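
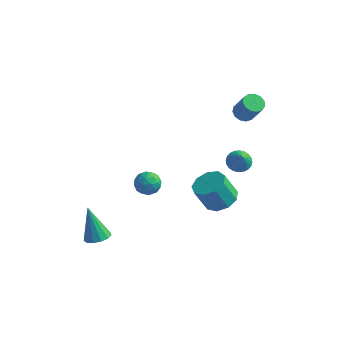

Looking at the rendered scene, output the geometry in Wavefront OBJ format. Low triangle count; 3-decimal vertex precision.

v -0.422 -3.064 0.497
v 0.214 -3.453 0.533
v -0.954 -3.867 1.227
v -0.318 -4.256 1.263
v -0.364 -3.585 1.586
v -0.035 -3.089 1.135
v -0.705 -4.231 0.625
v -0.376 -3.735 0.174
v 0.039 -4.175 0.612
v 0.25 -3.775 1.206
v -0.99 -3.545 0.554
v -0.779 -3.145 1.148
v -0.057 -3.188 0.451
v -0.683 -4.132 1.309
v -0.71 -3.737 1.499
v -0.336 -3.966 1.52
v -0.204 -2.974 0.805
v 0.17 -3.203 0.826
v -0.169 -3.28 1.445
v -0.91 -4.117 0.934
v -0.536 -4.346 0.955
v -0.404 -3.354 0.24
v -0.03 -3.583 0.261
v -0.571 -4.04 0.315
v 0.214 -3.841 0.519
v -0.099 -4.313 0.947
v -0.327 -4.298 0.572
v -0.133 -4.007 0.307
v 0.338 -3.606 0.868
v 0.025 -4.078 1.296
v -0.002 -3.683 1.487
v 0.192 -3.392 1.222
v 0.235 -4.03 0.914
v -0.765 -3.242 0.464
v -1.078 -3.714 0.892
v -0.932 -3.928 0.538
v -0.738 -3.637 0.273
v -0.641 -3.007 0.813
v -0.954 -3.479 1.241
v -0.607 -3.313 1.453
v -0.413 -3.022 1.188
v -0.975 -3.29 0.846
v 1.921 2.92 -1.89
v 2.35 2.516 -2.286
v 2.299 2.36 -0.91
v 2.516 2.729 -2.228
v 2.592 2.972 -2.118
v 2.566 3.207 -1.974
v 2.441 3.398 -1.816
v 2.238 3.517 -1.67
v 1.986 3.544 -1.558
v 1.725 3.477 -1.496
v 1.493 3.325 -1.494
v 1.327 3.111 -1.552
v 1.251 2.868 -1.662
v 1.277 2.633 -1.806
v 1.402 2.442 -1.963
v 1.605 2.324 -2.109
v 1.857 2.296 -2.222
v 2.118 2.363 -2.284
v 1.867 0.66 -3.255
v 2.554 -0.023 -3.111
v 1.94 -0.344 -1.702
v 1.253 0.34 -1.845
v 2.769 0.569 -2.883
v 2.155 0.248 -1.473
v 2.562 1.204 -2.828
v 1.948 0.883 -1.419
v 2.029 1.585 -2.973
v 1.416 1.264 -1.564
v 1.421 1.533 -3.25
v 0.807 1.212 -1.841
v 1.021 1.073 -3.529
v 0.408 0.752 -2.12
v 1.017 0.42 -3.679
v 0.404 0.099 -2.27
v 1.411 -0.121 -3.631
v 0.797 -0.442 -2.222
v 2.018 -0.296 -3.407
v 1.404 -0.617 -1.998
v -3.052 -4.096 -4.258
v -2.587 -4.602 -3.982
v -3.768 -3.724 -2.362
v -2.382 -4.238 -3.976
v -2.39 -3.83 -4.06
v -2.608 -3.506 -4.206
v -2.967 -3.369 -4.368
v -3.353 -3.464 -4.496
v -3.643 -3.759 -4.547
v -3.745 -4.161 -4.507
v -3.627 -4.542 -4.388
v -3.327 -4.782 -4.227
v -2.939 -4.805 -4.076
v 2.227 2.615 2.545
v 2.761 2.816 2.302
v 3.447 2.506 3.552
v 2.913 2.305 3.795
v 2.611 3.093 2.452
v 3.297 2.783 3.703
v 2.339 3.218 2.633
v 3.025 2.908 3.883
v 2.032 3.152 2.785
v 2.718 2.842 4.036
v 1.786 2.915 2.861
v 2.473 2.605 4.112
v 1.681 2.583 2.837
v 2.367 2.273 4.087
v 1.749 2.261 2.719
v 2.435 1.951 3.97
v 1.968 2.052 2.547
v 2.655 1.741 3.798
v 2.27 2.021 2.374
v 2.957 1.711 3.624
v 2.558 2.179 2.255
v 3.245 1.868 3.505
v 2.741 2.475 2.228
v 3.427 2.165 3.478
f 1 38 17
f 38 12 41
f 17 41 6
f 38 41 17
f 1 17 13
f 17 6 18
f 13 18 2
f 17 18 13
f 1 13 22
f 13 2 23
f 22 23 8
f 13 23 22
f 1 22 34
f 22 8 37
f 34 37 11
f 22 37 34
f 1 34 38
f 34 11 42
f 38 42 12
f 34 42 38
f 2 18 29
f 18 6 32
f 29 32 10
f 18 32 29
f 6 41 19
f 41 12 40
f 19 40 5
f 41 40 19
f 12 42 39
f 42 11 35
f 39 35 3
f 42 35 39
f 11 37 36
f 37 8 24
f 36 24 7
f 37 24 36
f 8 23 28
f 23 2 25
f 28 25 9
f 23 25 28
f 4 30 16
f 30 10 31
f 16 31 5
f 30 31 16
f 4 16 14
f 16 5 15
f 14 15 3
f 16 15 14
f 4 14 21
f 14 3 20
f 21 20 7
f 14 20 21
f 4 21 26
f 21 7 27
f 26 27 9
f 21 27 26
f 4 26 30
f 26 9 33
f 30 33 10
f 26 33 30
f 5 31 19
f 31 10 32
f 19 32 6
f 31 32 19
f 3 15 39
f 15 5 40
f 39 40 12
f 15 40 39
f 7 20 36
f 20 3 35
f 36 35 11
f 20 35 36
f 9 27 28
f 27 7 24
f 28 24 8
f 27 24 28
f 10 33 29
f 33 9 25
f 29 25 2
f 33 25 29
f 44 43 46
f 44 46 45
f 46 43 47
f 46 47 45
f 47 43 48
f 47 48 45
f 48 43 49
f 48 49 45
f 49 43 50
f 49 50 45
f 50 43 51
f 50 51 45
f 51 43 52
f 51 52 45
f 52 43 53
f 52 53 45
f 53 43 54
f 53 54 45
f 54 43 55
f 54 55 45
f 55 43 56
f 55 56 45
f 56 43 57
f 56 57 45
f 57 43 58
f 57 58 45
f 58 43 59
f 58 59 45
f 59 43 60
f 59 60 45
f 60 43 44
f 60 44 45
f 62 61 65
f 62 65 63
f 63 65 66
f 63 66 64
f 65 61 67
f 65 67 66
f 66 67 68
f 66 68 64
f 67 61 69
f 67 69 68
f 68 69 70
f 68 70 64
f 69 61 71
f 69 71 70
f 70 71 72
f 70 72 64
f 71 61 73
f 71 73 72
f 72 73 74
f 72 74 64
f 73 61 75
f 73 75 74
f 74 75 76
f 74 76 64
f 75 61 77
f 75 77 76
f 76 77 78
f 76 78 64
f 77 61 79
f 77 79 78
f 78 79 80
f 78 80 64
f 79 61 62
f 79 62 80
f 80 62 63
f 80 63 64
f 82 81 84
f 82 84 83
f 84 81 85
f 84 85 83
f 85 81 86
f 85 86 83
f 86 81 87
f 86 87 83
f 87 81 88
f 87 88 83
f 88 81 89
f 88 89 83
f 89 81 90
f 89 90 83
f 90 81 91
f 90 91 83
f 91 81 92
f 91 92 83
f 92 81 93
f 92 93 83
f 93 81 82
f 93 82 83
f 95 94 98
f 95 98 96
f 96 98 99
f 96 99 97
f 98 94 100
f 98 100 99
f 99 100 101
f 99 101 97
f 100 94 102
f 100 102 101
f 101 102 103
f 101 103 97
f 102 94 104
f 102 104 103
f 103 104 105
f 103 105 97
f 104 94 106
f 104 106 105
f 105 106 107
f 105 107 97
f 106 94 108
f 106 108 107
f 107 108 109
f 107 109 97
f 108 94 110
f 108 110 109
f 109 110 111
f 109 111 97
f 110 94 112
f 110 112 111
f 111 112 113
f 111 113 97
f 112 94 114
f 112 114 113
f 113 114 115
f 113 115 97
f 114 94 116
f 114 116 115
f 115 116 117
f 115 117 97
f 116 94 95
f 116 95 117
f 117 95 96
f 117 96 97



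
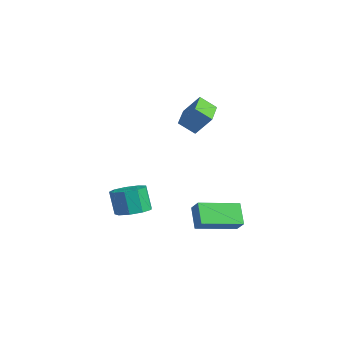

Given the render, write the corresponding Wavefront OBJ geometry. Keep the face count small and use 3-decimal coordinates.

v -0.225 -1.416 2.818
v 0.305 -0.808 3.825
v -1.578 -0.408 2.923
v -1.048 0.2 3.929
v 0.228 -0.74 2.171
v 0.758 -0.132 3.177
v -1.125 0.268 2.275
v -0.595 0.876 3.282
v -1.251 -3.262 -3.071
v -0.383 -3.215 -2.768
v -0.841 -3.271 -1.447
v -1.709 -3.318 -1.749
v -0.623 -2.636 -2.827
v -1.08 -2.692 -1.505
v -1.156 -2.35 -3
v -1.614 -2.406 -1.678
v -1.734 -2.491 -3.206
v -2.191 -2.546 -1.884
v -2.086 -2.992 -3.349
v -2.543 -3.048 -2.027
v -2.047 -3.62 -3.362
v -2.505 -3.676 -2.04
v -1.636 -4.081 -3.239
v -2.094 -4.136 -1.917
v -1.045 -4.158 -3.037
v -1.503 -4.214 -1.715
v -0.55 -3.816 -2.852
v -1.008 -3.872 -1.53
v 1.211 -1.286 -3.604
v 0.305 -0.981 -2.678
v 1.53 0.825 -3.987
v 0.625 1.131 -3.062
v 1.835 -1.271 -2.998
v 0.93 -0.965 -2.073
v 2.155 0.841 -3.382
v 1.249 1.146 -2.456
f 2 4 1
f 5 2 1
f 1 4 3
f 3 5 1
f 2 8 4
f 6 2 5
f 6 8 2
f 4 8 3
f 7 5 3
f 3 8 7
f 7 6 5
f 8 6 7
f 10 9 13
f 10 13 11
f 11 13 14
f 11 14 12
f 13 9 15
f 13 15 14
f 14 15 16
f 14 16 12
f 15 9 17
f 15 17 16
f 16 17 18
f 16 18 12
f 17 9 19
f 17 19 18
f 18 19 20
f 18 20 12
f 19 9 21
f 19 21 20
f 20 21 22
f 20 22 12
f 21 9 23
f 21 23 22
f 22 23 24
f 22 24 12
f 23 9 25
f 23 25 24
f 24 25 26
f 24 26 12
f 25 9 27
f 25 27 26
f 26 27 28
f 26 28 12
f 27 9 10
f 27 10 28
f 28 10 11
f 28 11 12
f 30 32 29
f 33 30 29
f 29 32 31
f 31 33 29
f 30 36 32
f 34 30 33
f 34 36 30
f 32 36 31
f 35 33 31
f 31 36 35
f 35 34 33
f 36 34 35



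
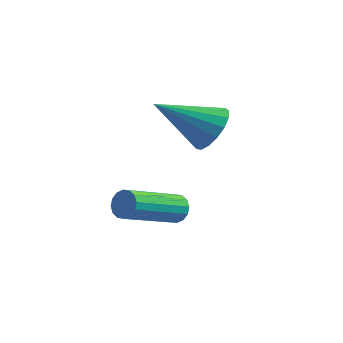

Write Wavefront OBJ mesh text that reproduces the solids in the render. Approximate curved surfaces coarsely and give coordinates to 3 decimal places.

v -0.454 0.644 -2.513
v -0.272 0.454 -2.949
v -0.583 -1.374 -2.284
v -0.766 -1.184 -1.847
v -0.062 0.476 -2.791
v -0.373 -1.352 -2.126
v 0.043 0.542 -2.558
v -0.268 -1.285 -1.893
v 0.015 0.636 -2.313
v -0.296 -1.191 -1.648
v -0.139 0.733 -2.122
v -0.45 -1.095 -1.456
v -0.377 0.805 -2.035
v -0.689 -1.023 -1.369
v -0.637 0.834 -2.076
v -0.948 -0.994 -1.411
v -0.847 0.812 -2.234
v -1.158 -1.016 -1.569
v -0.952 0.745 -2.467
v -1.263 -1.082 -1.802
v -0.924 0.651 -2.712
v -1.235 -1.176 -2.047
v -0.77 0.555 -2.904
v -1.081 -1.273 -2.238
v -0.531 0.483 -2.991
v -0.843 -1.345 -2.325
v 0.322 1.235 0.529
v 0.934 1.179 1.087
v -0.722 0.005 1.551
v 0.711 1.48 1.22
v 0.399 1.724 1.195
v 0.069 1.856 1.018
v -0.203 1.846 0.728
v -0.355 1.696 0.393
v -0.351 1.441 0.089
v -0.194 1.138 -0.114
v 0.082 0.858 -0.17
v 0.413 0.664 -0.066
v 0.723 0.601 0.174
v 0.941 0.683 0.496
v 1.017 0.892 0.825
f 2 1 5
f 2 5 3
f 3 5 6
f 3 6 4
f 5 1 7
f 5 7 6
f 6 7 8
f 6 8 4
f 7 1 9
f 7 9 8
f 8 9 10
f 8 10 4
f 9 1 11
f 9 11 10
f 10 11 12
f 10 12 4
f 11 1 13
f 11 13 12
f 12 13 14
f 12 14 4
f 13 1 15
f 13 15 14
f 14 15 16
f 14 16 4
f 15 1 17
f 15 17 16
f 16 17 18
f 16 18 4
f 17 1 19
f 17 19 18
f 18 19 20
f 18 20 4
f 19 1 21
f 19 21 20
f 20 21 22
f 20 22 4
f 21 1 23
f 21 23 22
f 22 23 24
f 22 24 4
f 23 1 25
f 23 25 24
f 24 25 26
f 24 26 4
f 25 1 2
f 25 2 26
f 26 2 3
f 26 3 4
f 28 27 30
f 28 30 29
f 30 27 31
f 30 31 29
f 31 27 32
f 31 32 29
f 32 27 33
f 32 33 29
f 33 27 34
f 33 34 29
f 34 27 35
f 34 35 29
f 35 27 36
f 35 36 29
f 36 27 37
f 36 37 29
f 37 27 38
f 37 38 29
f 38 27 39
f 38 39 29
f 39 27 40
f 39 40 29
f 40 27 41
f 40 41 29
f 41 27 28
f 41 28 29



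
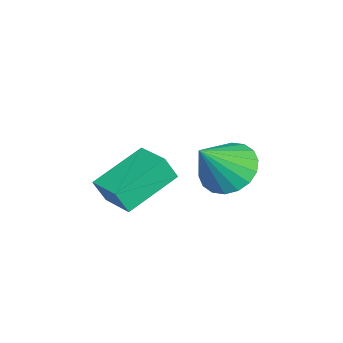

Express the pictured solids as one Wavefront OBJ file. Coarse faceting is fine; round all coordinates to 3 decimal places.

v -2.493 -0.736 1.808
v -2.354 -1.064 2.569
v -1.664 0.039 1.99
v -1.524 -0.288 2.751
v -1.296 -1.852 1.109
v -1.156 -2.179 1.87
v -0.466 -1.076 1.291
v -0.327 -1.404 2.052
v -1.126 1.45 2.836
v -0.511 2.089 2.758
v -0.294 0.79 4.004
v -0.763 2.241 3.024
v -1.087 2.236 3.252
v -1.418 2.076 3.397
v -1.692 1.792 3.432
v -1.854 1.44 3.348
v -1.872 1.09 3.163
v -1.742 0.812 2.913
v -1.49 0.66 2.648
v -1.166 0.665 2.42
v -0.834 0.825 2.274
v -0.561 1.109 2.239
v -0.399 1.461 2.323
v -0.381 1.811 2.508
f 2 4 1
f 5 2 1
f 1 4 3
f 3 5 1
f 2 8 4
f 6 2 5
f 6 8 2
f 4 8 3
f 7 5 3
f 3 8 7
f 7 6 5
f 8 6 7
f 10 9 12
f 10 12 11
f 12 9 13
f 12 13 11
f 13 9 14
f 13 14 11
f 14 9 15
f 14 15 11
f 15 9 16
f 15 16 11
f 16 9 17
f 16 17 11
f 17 9 18
f 17 18 11
f 18 9 19
f 18 19 11
f 19 9 20
f 19 20 11
f 20 9 21
f 20 21 11
f 21 9 22
f 21 22 11
f 22 9 23
f 22 23 11
f 23 9 24
f 23 24 11
f 24 9 10
f 24 10 11



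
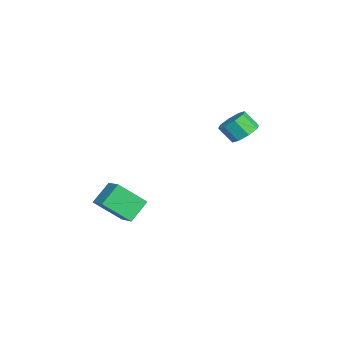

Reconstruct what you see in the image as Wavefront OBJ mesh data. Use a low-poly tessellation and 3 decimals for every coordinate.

v -3.63 3.523 3.478
v -3.255 4.069 4.042
v -3.556 3.364 4.926
v -3.93 2.817 4.362
v -3.897 4.212 3.937
v -4.198 3.506 4.821
v -4.382 3.951 3.563
v -4.683 3.245 4.447
v -4.427 3.439 3.14
v -4.728 2.733 4.023
v -4.004 2.976 2.914
v -4.305 2.271 3.798
v -3.362 2.834 3.019
v -3.663 2.128 3.903
v -2.877 3.095 3.393
v -3.178 2.389 4.277
v -2.832 3.607 3.817
v -3.133 2.901 4.7
v -2.54 -2.839 -2.013
v -2.481 -4.3 -0.663
v -3.34 -2.003 -1.073
v -3.28 -3.464 0.276
v -1.52 -2.376 -1.556
v -1.46 -3.837 -0.207
v -2.319 -1.54 -0.617
v -2.26 -3.001 0.733
f 2 1 5
f 2 5 3
f 3 5 6
f 3 6 4
f 5 1 7
f 5 7 6
f 6 7 8
f 6 8 4
f 7 1 9
f 7 9 8
f 8 9 10
f 8 10 4
f 9 1 11
f 9 11 10
f 10 11 12
f 10 12 4
f 11 1 13
f 11 13 12
f 12 13 14
f 12 14 4
f 13 1 15
f 13 15 14
f 14 15 16
f 14 16 4
f 15 1 17
f 15 17 16
f 16 17 18
f 16 18 4
f 17 1 2
f 17 2 18
f 18 2 3
f 18 3 4
f 20 22 19
f 23 20 19
f 19 22 21
f 21 23 19
f 20 26 22
f 24 20 23
f 24 26 20
f 22 26 21
f 25 23 21
f 21 26 25
f 25 24 23
f 26 24 25



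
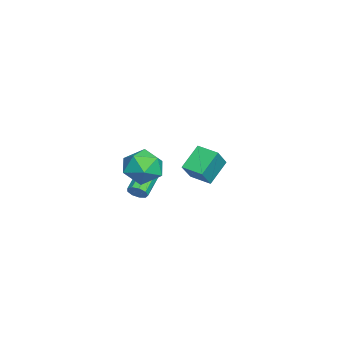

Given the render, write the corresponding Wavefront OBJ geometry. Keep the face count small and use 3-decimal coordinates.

v -3.701 0.303 -0.207
v -4.762 1.132 0.957
v -3.002 1.444 -0.382
v -4.063 2.274 0.782
v -2.677 -0.134 1.038
v -3.738 0.696 2.202
v -1.978 1.008 0.863
v -3.039 1.837 2.027
v 0.133 -2.352 0.484
v 0.342 -2.621 0.99
v -1.045 -2.097 1.842
v -1.253 -1.828 1.336
v 0.479 -2.228 0.971
v -0.908 -1.703 1.823
v 0.455 -1.892 0.724
v -0.932 -1.368 1.576
v 0.28 -1.772 0.365
v -1.107 -1.248 1.217
v 0.036 -1.923 0.061
v -1.351 -1.399 0.913
v -0.162 -2.275 -0.044
v -1.549 -1.751 0.808
v -0.221 -2.663 0.097
v -1.608 -2.139 0.949
v -0.115 -2.906 0.42
v -1.502 -2.381 1.272
v 0.108 -2.889 0.772
v -1.279 -2.365 1.624
v 3.466 -0.832 3.546
v 4.156 -1.7 4.102
v 1.844 -2 3.738
v 2.534 -2.868 4.294
v 2.304 -1.794 4.871
v 3.307 -1.072 4.753
v 2.693 -2.628 3.087
v 3.696 -1.906 2.969
v 3.679 -2.81 3.819
v 3.438 -2.295 4.921
v 2.562 -1.405 2.919
v 2.321 -0.89 4.021
f 2 4 1
f 5 2 1
f 1 4 3
f 3 5 1
f 2 8 4
f 6 2 5
f 6 8 2
f 4 8 3
f 7 5 3
f 3 8 7
f 7 6 5
f 8 6 7
f 10 9 13
f 10 13 11
f 11 13 14
f 11 14 12
f 13 9 15
f 13 15 14
f 14 15 16
f 14 16 12
f 15 9 17
f 15 17 16
f 16 17 18
f 16 18 12
f 17 9 19
f 17 19 18
f 18 19 20
f 18 20 12
f 19 9 21
f 19 21 20
f 20 21 22
f 20 22 12
f 21 9 23
f 21 23 22
f 22 23 24
f 22 24 12
f 23 9 25
f 23 25 24
f 24 25 26
f 24 26 12
f 25 9 27
f 25 27 26
f 26 27 28
f 26 28 12
f 27 9 10
f 27 10 28
f 28 10 11
f 28 11 12
f 29 40 34
f 29 34 30
f 29 30 36
f 29 36 39
f 29 39 40
f 30 34 38
f 34 40 33
f 40 39 31
f 39 36 35
f 36 30 37
f 32 38 33
f 32 33 31
f 32 31 35
f 32 35 37
f 32 37 38
f 33 38 34
f 31 33 40
f 35 31 39
f 37 35 36
f 38 37 30



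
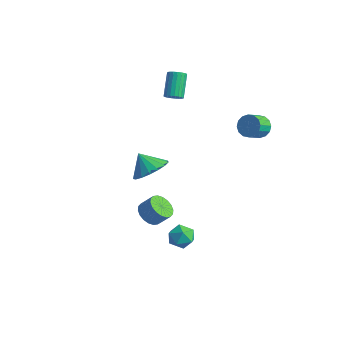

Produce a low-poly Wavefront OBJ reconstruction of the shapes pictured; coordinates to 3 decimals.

v 2.455 3.216 2.363
v 3.074 3.466 2.632
v 3.204 2.595 3.146
v 2.585 2.344 2.877
v 2.813 3.572 2.876
v 2.943 2.701 3.39
v 2.456 3.582 2.983
v 2.586 2.711 3.497
v 2.099 3.494 2.923
v 2.228 2.622 3.438
v 1.837 3.331 2.714
v 1.967 2.46 3.228
v 1.741 3.137 2.41
v 1.871 2.266 2.924
v 1.836 2.965 2.094
v 1.966 2.094 2.608
v 2.097 2.859 1.85
v 2.227 1.988 2.364
v 2.454 2.849 1.743
v 2.584 1.978 2.257
v 2.812 2.938 1.802
v 2.941 2.066 2.317
v 3.073 3.1 2.012
v 3.203 2.229 2.526
v 3.169 3.294 2.316
v 3.299 2.423 2.83
v -0.837 -1.462 -4.221
v -0.381 -1.091 -4.763
v 0.172 -0.686 -4.021
v -0.283 -1.058 -3.479
v -0.639 -0.853 -4.7
v -0.085 -0.449 -3.959
v -0.936 -0.736 -4.543
v -0.382 -0.332 -3.801
v -1.213 -0.763 -4.321
v -0.66 -0.359 -3.579
v -1.416 -0.929 -4.08
v -0.863 -0.524 -3.338
v -1.504 -1.2 -3.866
v -0.951 -0.795 -3.124
v -1.46 -1.523 -3.723
v -0.907 -1.118 -2.981
v -1.292 -1.834 -3.679
v -0.739 -1.429 -2.937
v -1.035 -2.071 -3.741
v -0.481 -1.667 -3
v -0.738 -2.188 -3.899
v -0.184 -1.784 -3.157
v -0.46 -2.161 -4.121
v 0.093 -1.757 -3.379
v -0.257 -1.996 -4.362
v 0.296 -1.591 -3.62
v -0.169 -1.725 -4.576
v 0.384 -1.32 -3.834
v -0.213 -1.402 -4.719
v 0.34 -0.997 -3.977
v 1.701 -3.392 1.671
v 2.462 -3.09 2.312
v 0.979 -3.608 2.629
v 2.212 -2.67 2.218
v 1.845 -2.415 1.999
v 1.445 -2.385 1.704
v 1.103 -2.585 1.402
v 0.899 -2.969 1.161
v 0.879 -3.451 1.037
v 1.047 -3.919 1.058
v 1.365 -4.266 1.22
v 1.76 -4.413 1.484
v 2.142 -4.326 1.792
v 2.422 -4.025 2.072
v 2.538 -3.579 2.259
v -2.929 1.964 2.397
v -2.483 1.912 2.697
v -3.186 2.743 3.884
v -3.631 2.796 3.583
v -2.443 2.103 2.587
v -3.145 2.935 3.774
v -2.487 2.271 2.444
v -3.189 3.102 3.63
v -2.607 2.385 2.292
v -3.309 3.216 3.479
v -2.783 2.427 2.159
v -3.485 3.258 3.346
v -2.984 2.389 2.067
v -3.686 3.22 3.254
v -3.176 2.277 2.032
v -3.878 3.108 3.218
v -3.324 2.111 2.06
v -4.027 2.942 3.246
v -3.405 1.92 2.146
v -4.107 2.751 3.333
v -3.403 1.737 2.275
v -4.106 2.568 3.462
v -3.319 1.593 2.426
v -4.022 2.424 3.613
v -3.168 1.513 2.571
v -3.87 2.344 3.758
v -2.975 1.511 2.687
v -3.678 2.342 3.873
v -2.775 1.588 2.752
v -3.477 2.419 3.938
v -2.601 1.73 2.755
v -3.303 2.561 3.942
v 3.174 -2.344 -2.521
v 3.85 -2.393 -2.923
v 3.29 -3.567 -2.177
v 3.966 -3.616 -2.579
v 3.928 -3.181 -1.922
v 3.857 -2.425 -2.135
v 3.283 -3.535 -2.965
v 3.212 -2.779 -3.178
v 3.918 -3.129 -3.197
v 4.317 -2.91 -2.553
v 2.823 -3.05 -2.547
v 3.222 -2.831 -1.903
f 2 1 5
f 2 5 3
f 3 5 6
f 3 6 4
f 5 1 7
f 5 7 6
f 6 7 8
f 6 8 4
f 7 1 9
f 7 9 8
f 8 9 10
f 8 10 4
f 9 1 11
f 9 11 10
f 10 11 12
f 10 12 4
f 11 1 13
f 11 13 12
f 12 13 14
f 12 14 4
f 13 1 15
f 13 15 14
f 14 15 16
f 14 16 4
f 15 1 17
f 15 17 16
f 16 17 18
f 16 18 4
f 17 1 19
f 17 19 18
f 18 19 20
f 18 20 4
f 19 1 21
f 19 21 20
f 20 21 22
f 20 22 4
f 21 1 23
f 21 23 22
f 22 23 24
f 22 24 4
f 23 1 25
f 23 25 24
f 24 25 26
f 24 26 4
f 25 1 2
f 25 2 26
f 26 2 3
f 26 3 4
f 28 27 31
f 28 31 29
f 29 31 32
f 29 32 30
f 31 27 33
f 31 33 32
f 32 33 34
f 32 34 30
f 33 27 35
f 33 35 34
f 34 35 36
f 34 36 30
f 35 27 37
f 35 37 36
f 36 37 38
f 36 38 30
f 37 27 39
f 37 39 38
f 38 39 40
f 38 40 30
f 39 27 41
f 39 41 40
f 40 41 42
f 40 42 30
f 41 27 43
f 41 43 42
f 42 43 44
f 42 44 30
f 43 27 45
f 43 45 44
f 44 45 46
f 44 46 30
f 45 27 47
f 45 47 46
f 46 47 48
f 46 48 30
f 47 27 49
f 47 49 48
f 48 49 50
f 48 50 30
f 49 27 51
f 49 51 50
f 50 51 52
f 50 52 30
f 51 27 53
f 51 53 52
f 52 53 54
f 52 54 30
f 53 27 55
f 53 55 54
f 54 55 56
f 54 56 30
f 55 27 28
f 55 28 56
f 56 28 29
f 56 29 30
f 58 57 60
f 58 60 59
f 60 57 61
f 60 61 59
f 61 57 62
f 61 62 59
f 62 57 63
f 62 63 59
f 63 57 64
f 63 64 59
f 64 57 65
f 64 65 59
f 65 57 66
f 65 66 59
f 66 57 67
f 66 67 59
f 67 57 68
f 67 68 59
f 68 57 69
f 68 69 59
f 69 57 70
f 69 70 59
f 70 57 71
f 70 71 59
f 71 57 58
f 71 58 59
f 73 72 76
f 73 76 74
f 74 76 77
f 74 77 75
f 76 72 78
f 76 78 77
f 77 78 79
f 77 79 75
f 78 72 80
f 78 80 79
f 79 80 81
f 79 81 75
f 80 72 82
f 80 82 81
f 81 82 83
f 81 83 75
f 82 72 84
f 82 84 83
f 83 84 85
f 83 85 75
f 84 72 86
f 84 86 85
f 85 86 87
f 85 87 75
f 86 72 88
f 86 88 87
f 87 88 89
f 87 89 75
f 88 72 90
f 88 90 89
f 89 90 91
f 89 91 75
f 90 72 92
f 90 92 91
f 91 92 93
f 91 93 75
f 92 72 94
f 92 94 93
f 93 94 95
f 93 95 75
f 94 72 96
f 94 96 95
f 95 96 97
f 95 97 75
f 96 72 98
f 96 98 97
f 97 98 99
f 97 99 75
f 98 72 100
f 98 100 99
f 99 100 101
f 99 101 75
f 100 72 102
f 100 102 101
f 101 102 103
f 101 103 75
f 102 72 73
f 102 73 103
f 103 73 74
f 103 74 75
f 104 115 109
f 104 109 105
f 104 105 111
f 104 111 114
f 104 114 115
f 105 109 113
f 109 115 108
f 115 114 106
f 114 111 110
f 111 105 112
f 107 113 108
f 107 108 106
f 107 106 110
f 107 110 112
f 107 112 113
f 108 113 109
f 106 108 115
f 110 106 114
f 112 110 111
f 113 112 105



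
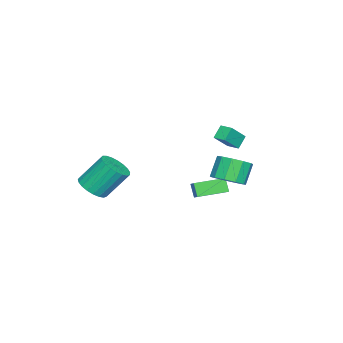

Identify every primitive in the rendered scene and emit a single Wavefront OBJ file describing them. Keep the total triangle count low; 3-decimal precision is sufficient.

v -2.095 1.856 -1.024
v -1.434 2.291 -0.536
v -1.734 2.201 -1.82
v -1.073 2.636 -1.332
v -1.047 0.424 -1.168
v -0.386 0.859 -0.68
v -0.686 0.769 -1.964
v -0.025 1.204 -1.476
v 0.795 3.209 0.597
v 1.619 3.314 1.136
v 0.829 3.436 2.321
v 0.005 3.331 1.783
v 1.437 3.871 0.957
v 0.647 3.992 2.143
v 1.01 4.174 0.642
v 0.22 4.296 1.827
v 0.501 4.109 0.309
v -0.289 4.231 1.494
v 0.104 3.701 0.086
v -0.686 3.822 1.272
v -0.029 3.104 0.059
v -0.819 3.226 1.244
v 0.153 2.548 0.237
v -0.637 2.669 1.423
v 0.58 2.244 0.553
v -0.21 2.366 1.738
v 1.089 2.309 0.886
v 0.299 2.431 2.071
v 1.486 2.718 1.108
v 0.696 2.839 2.294
v 2.217 -3.967 -0.614
v 3.156 -3.859 -0.355
v 2.582 -2.726 1.254
v 1.643 -2.833 0.994
v 3.099 -3.539 -0.601
v 2.525 -2.406 1.008
v 2.889 -3.293 -0.849
v 2.315 -2.16 0.76
v 2.564 -3.163 -1.056
v 1.989 -2.03 0.552
v 2.178 -3.173 -1.188
v 1.603 -2.04 0.421
v 1.799 -3.319 -1.22
v 1.225 -2.186 0.389
v 1.492 -3.578 -1.147
v 0.918 -2.445 0.462
v 1.311 -3.903 -0.982
v 0.737 -2.77 0.626
v 1.287 -4.24 -0.754
v 0.712 -3.107 0.855
v 1.423 -4.529 -0.502
v 0.848 -3.396 1.107
v 1.697 -4.721 -0.269
v 1.122 -3.588 1.34
v 2.06 -4.783 -0.095
v 1.486 -3.65 1.513
v 2.451 -4.703 -0.012
v 1.877 -3.57 1.597
v 2.802 -4.496 -0.033
v 2.227 -3.363 1.576
v 3.051 -4.198 -0.154
v 2.476 -3.065 1.455
v -4.339 1.782 1.409
v -3.379 1.312 2.432
v -4.052 2.526 1.481
v -3.092 2.056 2.505
v -3.708 1.604 0.735
v -2.748 1.134 1.759
v -3.421 2.348 0.808
v -2.461 1.878 1.831
f 2 4 1
f 5 2 1
f 1 4 3
f 3 5 1
f 2 8 4
f 6 2 5
f 6 8 2
f 4 8 3
f 7 5 3
f 3 8 7
f 7 6 5
f 8 6 7
f 10 9 13
f 10 13 11
f 11 13 14
f 11 14 12
f 13 9 15
f 13 15 14
f 14 15 16
f 14 16 12
f 15 9 17
f 15 17 16
f 16 17 18
f 16 18 12
f 17 9 19
f 17 19 18
f 18 19 20
f 18 20 12
f 19 9 21
f 19 21 20
f 20 21 22
f 20 22 12
f 21 9 23
f 21 23 22
f 22 23 24
f 22 24 12
f 23 9 25
f 23 25 24
f 24 25 26
f 24 26 12
f 25 9 27
f 25 27 26
f 26 27 28
f 26 28 12
f 27 9 29
f 27 29 28
f 28 29 30
f 28 30 12
f 29 9 10
f 29 10 30
f 30 10 11
f 30 11 12
f 32 31 35
f 32 35 33
f 33 35 36
f 33 36 34
f 35 31 37
f 35 37 36
f 36 37 38
f 36 38 34
f 37 31 39
f 37 39 38
f 38 39 40
f 38 40 34
f 39 31 41
f 39 41 40
f 40 41 42
f 40 42 34
f 41 31 43
f 41 43 42
f 42 43 44
f 42 44 34
f 43 31 45
f 43 45 44
f 44 45 46
f 44 46 34
f 45 31 47
f 45 47 46
f 46 47 48
f 46 48 34
f 47 31 49
f 47 49 48
f 48 49 50
f 48 50 34
f 49 31 51
f 49 51 50
f 50 51 52
f 50 52 34
f 51 31 53
f 51 53 52
f 52 53 54
f 52 54 34
f 53 31 55
f 53 55 54
f 54 55 56
f 54 56 34
f 55 31 57
f 55 57 56
f 56 57 58
f 56 58 34
f 57 31 59
f 57 59 58
f 58 59 60
f 58 60 34
f 59 31 61
f 59 61 60
f 60 61 62
f 60 62 34
f 61 31 32
f 61 32 62
f 62 32 33
f 62 33 34
f 64 66 63
f 67 64 63
f 63 66 65
f 65 67 63
f 64 70 66
f 68 64 67
f 68 70 64
f 66 70 65
f 69 67 65
f 65 70 69
f 69 68 67
f 70 68 69



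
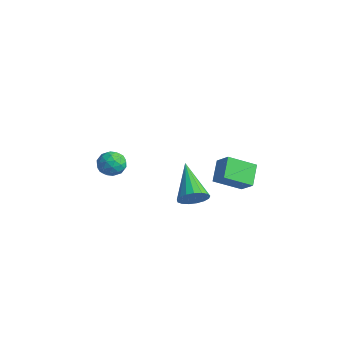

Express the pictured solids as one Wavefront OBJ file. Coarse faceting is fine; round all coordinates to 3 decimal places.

v 0.803 2.56 2.053
v 1.235 2.965 2.426
v -0.743 3.2 3.147
v 1.138 3.162 2.173
v 0.965 3.222 1.893
v 0.754 3.129 1.649
v 0.555 2.906 1.498
v 0.412 2.604 1.474
v 0.36 2.291 1.583
v 0.409 2.04 1.799
v 0.548 1.908 2.074
v 0.746 1.925 2.343
v 0.957 2.088 2.547
v 1.133 2.358 2.637
v 1.233 2.675 2.593
v 2.013 4.111 2.721
v 1.555 2.981 3.366
v 1.399 4.751 3.406
v 0.941 3.62 4.051
v 2.719 4.16 3.309
v 2.261 3.029 3.954
v 2.105 4.799 3.994
v 1.647 3.669 4.639
v -3.626 1.973 1.962
v -3.039 1.652 2.146
v -4.221 1.088 2.314
v -3.634 0.767 2.498
v -3.849 1.324 2.851
v -3.482 1.871 2.633
v -3.778 0.869 1.827
v -3.411 1.416 1.609
v -3.133 0.969 2.062
v -3.177 1.251 2.695
v -4.083 1.489 1.765
v -4.127 1.771 2.398
v -3.28 1.89 2.023
v -3.98 0.85 2.437
v -4.106 1.177 2.644
v -3.761 0.988 2.752
v -3.541 2.019 2.31
v -3.196 1.83 2.418
v -3.672 1.638 2.832
v -4.064 0.91 2.042
v -3.719 0.721 2.15
v -3.499 1.752 1.708
v -3.154 1.563 1.816
v -3.588 1.102 1.628
v -2.991 1.3 2.082
v -3.34 0.78 2.289
v -3.425 0.84 1.894
v -3.209 1.161 1.767
v -3.017 1.465 2.454
v -3.366 0.945 2.661
v -3.493 1.273 2.868
v -3.277 1.594 2.74
v -3.072 1.064 2.405
v -3.894 1.795 1.799
v -4.243 1.275 2.006
v -3.983 1.146 1.72
v -3.767 1.467 1.592
v -3.92 1.96 2.171
v -4.269 1.44 2.378
v -4.051 1.579 2.693
v -3.835 1.9 2.566
v -4.188 1.676 2.055
f 2 1 4
f 2 4 3
f 4 1 5
f 4 5 3
f 5 1 6
f 5 6 3
f 6 1 7
f 6 7 3
f 7 1 8
f 7 8 3
f 8 1 9
f 8 9 3
f 9 1 10
f 9 10 3
f 10 1 11
f 10 11 3
f 11 1 12
f 11 12 3
f 12 1 13
f 12 13 3
f 13 1 14
f 13 14 3
f 14 1 15
f 14 15 3
f 15 1 2
f 15 2 3
f 17 19 16
f 20 17 16
f 16 19 18
f 18 20 16
f 17 23 19
f 21 17 20
f 21 23 17
f 19 23 18
f 22 20 18
f 18 23 22
f 22 21 20
f 23 21 22
f 24 61 40
f 61 35 64
f 40 64 29
f 61 64 40
f 24 40 36
f 40 29 41
f 36 41 25
f 40 41 36
f 24 36 45
f 36 25 46
f 45 46 31
f 36 46 45
f 24 45 57
f 45 31 60
f 57 60 34
f 45 60 57
f 24 57 61
f 57 34 65
f 61 65 35
f 57 65 61
f 25 41 52
f 41 29 55
f 52 55 33
f 41 55 52
f 29 64 42
f 64 35 63
f 42 63 28
f 64 63 42
f 35 65 62
f 65 34 58
f 62 58 26
f 65 58 62
f 34 60 59
f 60 31 47
f 59 47 30
f 60 47 59
f 31 46 51
f 46 25 48
f 51 48 32
f 46 48 51
f 27 53 39
f 53 33 54
f 39 54 28
f 53 54 39
f 27 39 37
f 39 28 38
f 37 38 26
f 39 38 37
f 27 37 44
f 37 26 43
f 44 43 30
f 37 43 44
f 27 44 49
f 44 30 50
f 49 50 32
f 44 50 49
f 27 49 53
f 49 32 56
f 53 56 33
f 49 56 53
f 28 54 42
f 54 33 55
f 42 55 29
f 54 55 42
f 26 38 62
f 38 28 63
f 62 63 35
f 38 63 62
f 30 43 59
f 43 26 58
f 59 58 34
f 43 58 59
f 32 50 51
f 50 30 47
f 51 47 31
f 50 47 51
f 33 56 52
f 56 32 48
f 52 48 25
f 56 48 52



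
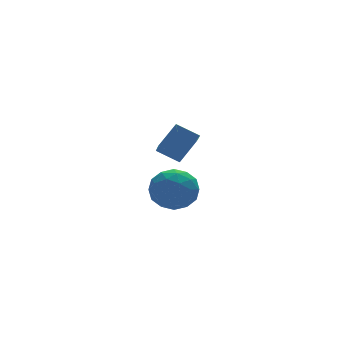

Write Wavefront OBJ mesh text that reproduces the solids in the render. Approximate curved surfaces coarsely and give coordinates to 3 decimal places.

v -2.54 -3.698 1.506
v -2.877 -4.646 2.231
v -3.301 -3.012 2.048
v -3.638 -3.959 2.774
v -1.562 -3.341 2.426
v -1.899 -4.288 3.152
v -2.323 -2.654 2.969
v -2.66 -3.602 3.694
v -1.769 1.019 -2.289
v -0.949 1.786 -2.765
v -0.351 -0.326 -2.015
v 0.469 0.441 -2.491
v -0.035 0.683 -1.407
v -0.911 1.514 -1.576
v -0.389 -0.054 -3.204
v -1.265 0.777 -3.373
v -0.096 1.123 -3.33
v 0.123 1.578 -2.22
v -1.423 -0.118 -2.56
v -1.204 0.337 -1.45
v -1.483 1.521 -2.551
v 0.183 -0.061 -2.229
v -0.113 0.081 -1.592
v 0.369 0.532 -1.872
v -1.461 1.361 -1.852
v -0.979 1.812 -2.132
v -0.442 1.163 -1.334
v -0.321 -0.352 -2.648
v 0.161 0.099 -2.928
v -1.669 0.928 -2.908
v -1.187 1.379 -3.188
v -0.858 0.297 -3.446
v -0.5 1.582 -3.163
v 0.333 0.791 -3.002
v -0.171 0.5 -3.421
v -0.686 0.989 -3.52
v -0.371 1.85 -2.51
v 0.462 1.059 -2.35
v 0.165 1.201 -1.713
v -0.349 1.69 -1.812
v 0.13 1.46 -2.843
v -1.762 0.401 -2.43
v -0.929 -0.39 -2.27
v -0.951 -0.23 -2.968
v -1.465 0.259 -3.067
v -1.633 0.669 -1.778
v -0.8 -0.122 -1.617
v -0.614 0.471 -1.26
v -1.129 0.96 -1.359
v -1.43 0 -1.937
f 2 4 1
f 5 2 1
f 1 4 3
f 3 5 1
f 2 8 4
f 6 2 5
f 6 8 2
f 4 8 3
f 7 5 3
f 3 8 7
f 7 6 5
f 8 6 7
f 9 46 25
f 46 20 49
f 25 49 14
f 46 49 25
f 9 25 21
f 25 14 26
f 21 26 10
f 25 26 21
f 9 21 30
f 21 10 31
f 30 31 16
f 21 31 30
f 9 30 42
f 30 16 45
f 42 45 19
f 30 45 42
f 9 42 46
f 42 19 50
f 46 50 20
f 42 50 46
f 10 26 37
f 26 14 40
f 37 40 18
f 26 40 37
f 14 49 27
f 49 20 48
f 27 48 13
f 49 48 27
f 20 50 47
f 50 19 43
f 47 43 11
f 50 43 47
f 19 45 44
f 45 16 32
f 44 32 15
f 45 32 44
f 16 31 36
f 31 10 33
f 36 33 17
f 31 33 36
f 12 38 24
f 38 18 39
f 24 39 13
f 38 39 24
f 12 24 22
f 24 13 23
f 22 23 11
f 24 23 22
f 12 22 29
f 22 11 28
f 29 28 15
f 22 28 29
f 12 29 34
f 29 15 35
f 34 35 17
f 29 35 34
f 12 34 38
f 34 17 41
f 38 41 18
f 34 41 38
f 13 39 27
f 39 18 40
f 27 40 14
f 39 40 27
f 11 23 47
f 23 13 48
f 47 48 20
f 23 48 47
f 15 28 44
f 28 11 43
f 44 43 19
f 28 43 44
f 17 35 36
f 35 15 32
f 36 32 16
f 35 32 36
f 18 41 37
f 41 17 33
f 37 33 10
f 41 33 37



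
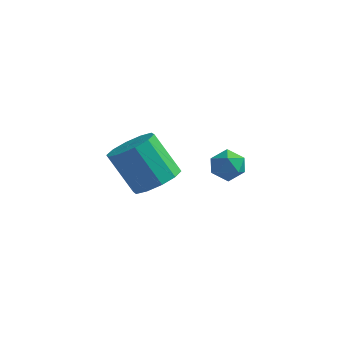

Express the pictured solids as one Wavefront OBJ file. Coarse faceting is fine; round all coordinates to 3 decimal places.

v 0.535 0.919 1.459
v 1.003 0.422 1.106
v -0.183 -0.022 1.834
v 0.285 -0.519 1.481
v 0.526 -0.142 2.105
v 0.969 0.44 1.873
v -0.149 -0.04 1.067
v 0.294 0.542 0.835
v 0.579 -0.171 0.864
v 0.997 -0.233 1.506
v -0.177 0.633 1.434
v 0.241 0.571 2.076
v -3.363 2.46 -1.975
v -2.819 1.644 -1.478
v -4.053 1.863 0.232
v -4.597 2.68 -0.265
v -2.506 2.228 -1.327
v -3.739 2.447 0.383
v -2.52 2.901 -1.423
v -3.753 3.12 0.287
v -2.856 3.405 -1.73
v -4.09 3.625 -0.02
v -3.386 3.549 -2.131
v -4.62 3.768 -0.421
v -3.907 3.277 -2.472
v -5.141 3.496 -0.762
v -4.221 2.693 -2.623
v -5.454 2.912 -0.913
v -4.207 2.02 -2.527
v -5.44 2.239 -0.817
v -3.87 1.515 -2.22
v -5.104 1.735 -0.51
v -3.34 1.372 -1.819
v -4.574 1.591 -0.109
f 1 12 6
f 1 6 2
f 1 2 8
f 1 8 11
f 1 11 12
f 2 6 10
f 6 12 5
f 12 11 3
f 11 8 7
f 8 2 9
f 4 10 5
f 4 5 3
f 4 3 7
f 4 7 9
f 4 9 10
f 5 10 6
f 3 5 12
f 7 3 11
f 9 7 8
f 10 9 2
f 14 13 17
f 14 17 15
f 15 17 18
f 15 18 16
f 17 13 19
f 17 19 18
f 18 19 20
f 18 20 16
f 19 13 21
f 19 21 20
f 20 21 22
f 20 22 16
f 21 13 23
f 21 23 22
f 22 23 24
f 22 24 16
f 23 13 25
f 23 25 24
f 24 25 26
f 24 26 16
f 25 13 27
f 25 27 26
f 26 27 28
f 26 28 16
f 27 13 29
f 27 29 28
f 28 29 30
f 28 30 16
f 29 13 31
f 29 31 30
f 30 31 32
f 30 32 16
f 31 13 33
f 31 33 32
f 32 33 34
f 32 34 16
f 33 13 14
f 33 14 34
f 34 14 15
f 34 15 16



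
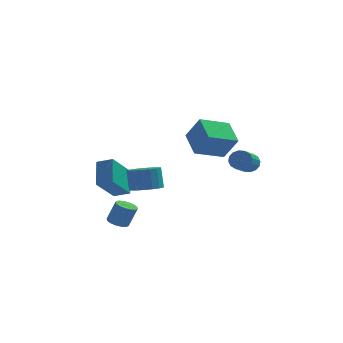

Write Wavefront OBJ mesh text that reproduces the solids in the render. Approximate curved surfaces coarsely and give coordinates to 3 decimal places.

v -2.426 1.887 -1.061
v -3.132 0.787 0.132
v -2.498 2.987 -0.088
v -3.203 1.887 1.105
v -1.657 1.693 -0.785
v -2.362 0.593 0.408
v -1.728 2.793 0.188
v -2.434 1.693 1.381
v -0.591 -2.607 1.371
v 0.006 -3.027 1.585
v -0.133 -2.692 2.624
v -0.729 -2.273 2.409
v 0.152 -2.704 1.501
v 0.013 -2.37 2.54
v 0.128 -2.36 1.387
v -0.011 -2.025 2.426
v -0.061 -2.072 1.269
v -0.199 -1.738 2.308
v -0.371 -1.906 1.175
v -0.509 -1.572 2.213
v -0.731 -1.902 1.125
v -0.87 -1.568 2.164
v -1.059 -2.059 1.132
v -1.198 -1.724 2.171
v -1.28 -2.341 1.193
v -1.419 -2.007 2.232
v -1.343 -2.684 1.295
v -1.482 -2.35 2.334
v -1.234 -3.01 1.415
v -1.372 -2.676 2.453
v -0.977 -3.244 1.524
v -1.115 -2.909 2.563
v -0.632 -3.331 1.598
v -0.77 -2.997 2.637
v -0.277 -3.253 1.62
v -0.416 -2.919 2.659
v -2.011 -0.951 -1.462
v -1.52 -1.028 -1.646
v -1.118 -0.966 -0.602
v -1.609 -0.889 -0.418
v -1.555 -0.756 -1.649
v -1.153 -0.694 -0.605
v -1.712 -0.536 -1.602
v -1.31 -0.474 -0.558
v -1.949 -0.428 -1.517
v -1.548 -0.365 -0.473
v -2.203 -0.459 -1.417
v -1.801 -0.397 -0.374
v -2.405 -0.623 -1.33
v -2.004 -0.56 -0.286
v -2.502 -0.874 -1.278
v -2.1 -0.812 -0.234
v -2.467 -1.146 -1.275
v -2.065 -1.084 -0.231
v -2.31 -1.366 -1.322
v -1.908 -1.304 -0.278
v -2.072 -1.475 -1.407
v -1.671 -1.412 -0.363
v -1.819 -1.443 -1.506
v -1.417 -1.381 -0.463
v -1.616 -1.28 -1.594
v -1.215 -1.217 -0.55
v 3.731 3.162 0.691
v 4.077 2.876 0.341
v 3.715 1.611 1.019
v 3.369 1.898 1.369
v 4.246 2.95 0.571
v 3.884 1.686 1.249
v 4.277 3.082 0.833
v 3.915 1.817 1.511
v 4.162 3.235 1.057
v 3.8 1.971 1.735
v 3.931 3.369 1.183
v 3.569 2.104 1.861
v 3.647 3.447 1.177
v 3.285 2.183 1.855
v 3.385 3.449 1.041
v 3.023 2.184 1.719
v 3.216 3.374 0.811
v 2.854 2.11 1.489
v 3.185 3.243 0.549
v 2.823 1.978 1.227
v 3.3 3.089 0.325
v 2.938 1.825 1.003
v 3.531 2.956 0.199
v 3.169 1.691 0.877
v 3.815 2.877 0.205
v 3.453 1.613 0.883
v 1.416 -1.591 3.129
v 2.048 -1.95 4.254
v 0.981 -0.413 3.749
v 1.613 -0.772 4.874
v 2.687 -0.868 2.646
v 3.319 -1.227 3.771
v 2.252 0.31 3.266
v 2.884 -0.049 4.391
f 2 4 1
f 5 2 1
f 1 4 3
f 3 5 1
f 2 8 4
f 6 2 5
f 6 8 2
f 4 8 3
f 7 5 3
f 3 8 7
f 7 6 5
f 8 6 7
f 10 9 13
f 10 13 11
f 11 13 14
f 11 14 12
f 13 9 15
f 13 15 14
f 14 15 16
f 14 16 12
f 15 9 17
f 15 17 16
f 16 17 18
f 16 18 12
f 17 9 19
f 17 19 18
f 18 19 20
f 18 20 12
f 19 9 21
f 19 21 20
f 20 21 22
f 20 22 12
f 21 9 23
f 21 23 22
f 22 23 24
f 22 24 12
f 23 9 25
f 23 25 24
f 24 25 26
f 24 26 12
f 25 9 27
f 25 27 26
f 26 27 28
f 26 28 12
f 27 9 29
f 27 29 28
f 28 29 30
f 28 30 12
f 29 9 31
f 29 31 30
f 30 31 32
f 30 32 12
f 31 9 33
f 31 33 32
f 32 33 34
f 32 34 12
f 33 9 35
f 33 35 34
f 34 35 36
f 34 36 12
f 35 9 10
f 35 10 36
f 36 10 11
f 36 11 12
f 38 37 41
f 38 41 39
f 39 41 42
f 39 42 40
f 41 37 43
f 41 43 42
f 42 43 44
f 42 44 40
f 43 37 45
f 43 45 44
f 44 45 46
f 44 46 40
f 45 37 47
f 45 47 46
f 46 47 48
f 46 48 40
f 47 37 49
f 47 49 48
f 48 49 50
f 48 50 40
f 49 37 51
f 49 51 50
f 50 51 52
f 50 52 40
f 51 37 53
f 51 53 52
f 52 53 54
f 52 54 40
f 53 37 55
f 53 55 54
f 54 55 56
f 54 56 40
f 55 37 57
f 55 57 56
f 56 57 58
f 56 58 40
f 57 37 59
f 57 59 58
f 58 59 60
f 58 60 40
f 59 37 61
f 59 61 60
f 60 61 62
f 60 62 40
f 61 37 38
f 61 38 62
f 62 38 39
f 62 39 40
f 64 63 67
f 64 67 65
f 65 67 68
f 65 68 66
f 67 63 69
f 67 69 68
f 68 69 70
f 68 70 66
f 69 63 71
f 69 71 70
f 70 71 72
f 70 72 66
f 71 63 73
f 71 73 72
f 72 73 74
f 72 74 66
f 73 63 75
f 73 75 74
f 74 75 76
f 74 76 66
f 75 63 77
f 75 77 76
f 76 77 78
f 76 78 66
f 77 63 79
f 77 79 78
f 78 79 80
f 78 80 66
f 79 63 81
f 79 81 80
f 80 81 82
f 80 82 66
f 81 63 83
f 81 83 82
f 82 83 84
f 82 84 66
f 83 63 85
f 83 85 84
f 84 85 86
f 84 86 66
f 85 63 87
f 85 87 86
f 86 87 88
f 86 88 66
f 87 63 64
f 87 64 88
f 88 64 65
f 88 65 66
f 90 92 89
f 93 90 89
f 89 92 91
f 91 93 89
f 90 96 92
f 94 90 93
f 94 96 90
f 92 96 91
f 95 93 91
f 91 96 95
f 95 94 93
f 96 94 95



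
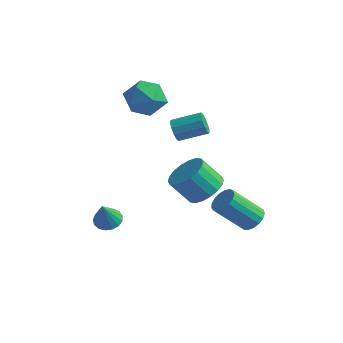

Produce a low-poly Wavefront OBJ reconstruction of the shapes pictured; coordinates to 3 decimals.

v -0.689 1.56 1.228
v -0.338 1.389 0.695
v 0.879 2.249 1.22
v 0.529 2.42 1.752
v -0.542 1.731 0.607
v 0.675 2.591 1.132
v -0.802 2.008 0.757
v 0.415 2.868 1.281
v -1.019 2.113 1.086
v 0.198 2.974 1.61
v -1.109 2.008 1.469
v 0.108 2.868 1.994
v -1.039 1.731 1.76
v 0.178 2.591 2.285
v -0.835 1.389 1.848
v 0.382 2.249 2.373
v -0.575 1.112 1.699
v 0.642 1.972 2.223
v -0.358 1.006 1.37
v 0.859 1.867 1.894
v -0.268 1.112 0.986
v 0.949 1.972 1.511
v 4.245 0.99 -2.991
v 4.882 0.853 -2.6
v 3.752 -0.107 -1.098
v 3.115 0.03 -1.489
v 4.771 1.176 -2.476
v 3.642 0.217 -0.974
v 4.54 1.457 -2.47
v 3.411 0.498 -0.968
v 4.242 1.631 -2.583
v 3.112 0.672 -1.082
v 3.944 1.658 -2.79
v 2.814 0.699 -1.288
v 3.715 1.532 -3.043
v 2.585 0.572 -1.541
v 3.607 1.281 -3.284
v 2.478 0.322 -1.782
v 3.646 0.964 -3.458
v 2.516 0.005 -1.956
v 3.821 0.653 -3.525
v 2.692 -0.307 -2.023
v 4.094 0.419 -3.469
v 2.965 -0.541 -1.967
v 4.401 0.315 -3.304
v 3.272 -0.644 -1.802
v 4.673 0.366 -3.067
v 3.543 -0.593 -1.565
v 4.846 0.56 -2.813
v 3.717 -0.399 -1.311
v 3.523 -2.071 0.652
v 4.166 -1.568 1.297
v 3.339 -2.046 2.493
v 2.697 -2.549 1.848
v 3.844 -1.249 1.203
v 3.018 -1.727 2.398
v 3.459 -1.093 0.999
v 2.633 -1.571 2.195
v 3.087 -1.13 0.727
v 2.26 -1.608 1.922
v 2.801 -1.354 0.44
v 1.974 -1.832 1.635
v 2.658 -1.72 0.195
v 1.832 -2.197 1.39
v 2.686 -2.155 0.04
v 1.86 -2.633 1.236
v 2.881 -2.574 0.007
v 2.054 -3.052 1.203
v 3.202 -2.893 0.102
v 2.376 -3.371 1.297
v 3.587 -3.049 0.305
v 2.761 -3.527 1.501
v 3.96 -3.012 0.578
v 3.133 -3.49 1.773
v 4.246 -2.788 0.865
v 3.419 -3.266 2.06
v 4.388 -2.423 1.11
v 3.562 -2.9 2.305
v 4.36 -1.987 1.264
v 3.534 -2.465 2.46
v -1.053 -3.561 -2.414
v -0.501 -3.945 -2.673
v -0.867 -4.259 -0.986
v -0.353 -3.658 -2.552
v -0.365 -3.349 -2.4
v -0.535 -3.089 -2.251
v -0.823 -2.937 -2.139
v -1.164 -2.928 -2.09
v -1.48 -3.064 -2.116
v -1.698 -3.314 -2.209
v -1.768 -3.621 -2.35
v -1.674 -3.914 -2.505
v -1.438 -4.126 -2.64
v -1.114 -4.209 -2.722
v -0.776 -4.143 -2.734
v -1.887 1.589 2.332
v -1.028 1.5 3.163
v -3.112 0.64 3.497
v -2.253 0.551 4.328
v -2.735 1.619 4.076
v -1.977 2.206 3.356
v -2.163 -0.066 3.304
v -1.405 0.521 2.584
v -1.198 0.477 3.764
v -1.552 1.519 4.241
v -2.588 0.621 2.419
v -2.942 1.663 2.896
f 2 1 5
f 2 5 3
f 3 5 6
f 3 6 4
f 5 1 7
f 5 7 6
f 6 7 8
f 6 8 4
f 7 1 9
f 7 9 8
f 8 9 10
f 8 10 4
f 9 1 11
f 9 11 10
f 10 11 12
f 10 12 4
f 11 1 13
f 11 13 12
f 12 13 14
f 12 14 4
f 13 1 15
f 13 15 14
f 14 15 16
f 14 16 4
f 15 1 17
f 15 17 16
f 16 17 18
f 16 18 4
f 17 1 19
f 17 19 18
f 18 19 20
f 18 20 4
f 19 1 21
f 19 21 20
f 20 21 22
f 20 22 4
f 21 1 2
f 21 2 22
f 22 2 3
f 22 3 4
f 24 23 27
f 24 27 25
f 25 27 28
f 25 28 26
f 27 23 29
f 27 29 28
f 28 29 30
f 28 30 26
f 29 23 31
f 29 31 30
f 30 31 32
f 30 32 26
f 31 23 33
f 31 33 32
f 32 33 34
f 32 34 26
f 33 23 35
f 33 35 34
f 34 35 36
f 34 36 26
f 35 23 37
f 35 37 36
f 36 37 38
f 36 38 26
f 37 23 39
f 37 39 38
f 38 39 40
f 38 40 26
f 39 23 41
f 39 41 40
f 40 41 42
f 40 42 26
f 41 23 43
f 41 43 42
f 42 43 44
f 42 44 26
f 43 23 45
f 43 45 44
f 44 45 46
f 44 46 26
f 45 23 47
f 45 47 46
f 46 47 48
f 46 48 26
f 47 23 49
f 47 49 48
f 48 49 50
f 48 50 26
f 49 23 24
f 49 24 50
f 50 24 25
f 50 25 26
f 52 51 55
f 52 55 53
f 53 55 56
f 53 56 54
f 55 51 57
f 55 57 56
f 56 57 58
f 56 58 54
f 57 51 59
f 57 59 58
f 58 59 60
f 58 60 54
f 59 51 61
f 59 61 60
f 60 61 62
f 60 62 54
f 61 51 63
f 61 63 62
f 62 63 64
f 62 64 54
f 63 51 65
f 63 65 64
f 64 65 66
f 64 66 54
f 65 51 67
f 65 67 66
f 66 67 68
f 66 68 54
f 67 51 69
f 67 69 68
f 68 69 70
f 68 70 54
f 69 51 71
f 69 71 70
f 70 71 72
f 70 72 54
f 71 51 73
f 71 73 72
f 72 73 74
f 72 74 54
f 73 51 75
f 73 75 74
f 74 75 76
f 74 76 54
f 75 51 77
f 75 77 76
f 76 77 78
f 76 78 54
f 77 51 79
f 77 79 78
f 78 79 80
f 78 80 54
f 79 51 52
f 79 52 80
f 80 52 53
f 80 53 54
f 82 81 84
f 82 84 83
f 84 81 85
f 84 85 83
f 85 81 86
f 85 86 83
f 86 81 87
f 86 87 83
f 87 81 88
f 87 88 83
f 88 81 89
f 88 89 83
f 89 81 90
f 89 90 83
f 90 81 91
f 90 91 83
f 91 81 92
f 91 92 83
f 92 81 93
f 92 93 83
f 93 81 94
f 93 94 83
f 94 81 95
f 94 95 83
f 95 81 82
f 95 82 83
f 96 107 101
f 96 101 97
f 96 97 103
f 96 103 106
f 96 106 107
f 97 101 105
f 101 107 100
f 107 106 98
f 106 103 102
f 103 97 104
f 99 105 100
f 99 100 98
f 99 98 102
f 99 102 104
f 99 104 105
f 100 105 101
f 98 100 107
f 102 98 106
f 104 102 103
f 105 104 97



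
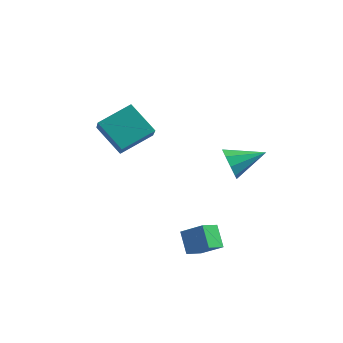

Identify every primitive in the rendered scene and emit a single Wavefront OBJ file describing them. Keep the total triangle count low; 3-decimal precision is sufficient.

v 1.038 2.276 -0.116
v 1.561 2.078 -0.895
v 2.382 3.424 0.496
v 1.173 2.595 -1.011
v 0.722 2.963 -0.708
v 0.418 3.009 -0.127
v 0.404 2.713 0.458
v 0.687 2.213 0.776
v 1.134 1.742 0.676
v 1.536 1.521 0.206
v 1.705 1.654 -0.415
v 0.902 -1.991 -2.532
v 2.046 -1.943 -1.744
v 1.139 -1.072 -2.932
v 2.283 -1.024 -2.144
v 1.577 -2.576 -3.476
v 2.721 -2.528 -2.688
v 1.814 -1.657 -3.876
v 2.958 -1.609 -3.088
v -3.081 -0.82 0.89
v -4.515 -0.626 2.152
v -2.177 0.647 1.691
v -3.611 0.842 2.953
v -2.309 -1.862 1.927
v -3.743 -1.667 3.189
v -1.405 -0.394 2.728
v -2.839 -0.2 3.99
f 2 1 4
f 2 4 3
f 4 1 5
f 4 5 3
f 5 1 6
f 5 6 3
f 6 1 7
f 6 7 3
f 7 1 8
f 7 8 3
f 8 1 9
f 8 9 3
f 9 1 10
f 9 10 3
f 10 1 11
f 10 11 3
f 11 1 2
f 11 2 3
f 13 15 12
f 16 13 12
f 12 15 14
f 14 16 12
f 13 19 15
f 17 13 16
f 17 19 13
f 15 19 14
f 18 16 14
f 14 19 18
f 18 17 16
f 19 17 18
f 21 23 20
f 24 21 20
f 20 23 22
f 22 24 20
f 21 27 23
f 25 21 24
f 25 27 21
f 23 27 22
f 26 24 22
f 22 27 26
f 26 25 24
f 27 25 26



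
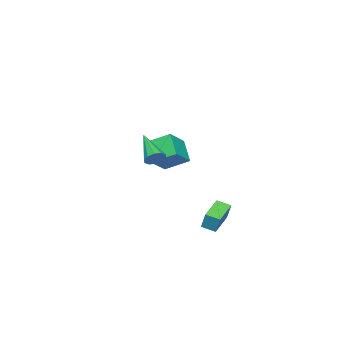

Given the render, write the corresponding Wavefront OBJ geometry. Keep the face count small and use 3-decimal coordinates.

v -0.042 2.631 -3.076
v 0.148 2.996 -1.874
v -0.147 3.529 -3.332
v 0.044 3.895 -2.131
v 1.716 2.745 -3.389
v 1.907 3.111 -2.188
v 1.612 3.644 -3.646
v 1.802 4.009 -2.444
v -4.359 -3.21 -0.975
v -4.852 -1.709 -0.112
v -3.322 -2.254 -2.044
v -3.815 -0.753 -1.182
v -2.925 -3.427 0.222
v -3.418 -1.926 1.084
v -1.888 -2.471 -0.848
v -2.381 -0.97 0.015
v 4.6 1.234 3.24
v 4.936 1.36 3.818
v 3.32 -0.194 4.3
v 4.615 1.63 3.793
v 4.288 1.748 3.557
v 4.08 1.67 3.2
v 4.071 1.425 2.859
v 4.264 1.107 2.663
v 4.585 0.837 2.688
v 4.912 0.719 2.924
v 5.12 0.797 3.281
v 5.129 1.042 3.622
f 2 4 1
f 5 2 1
f 1 4 3
f 3 5 1
f 2 8 4
f 6 2 5
f 6 8 2
f 4 8 3
f 7 5 3
f 3 8 7
f 7 6 5
f 8 6 7
f 10 12 9
f 13 10 9
f 9 12 11
f 11 13 9
f 10 16 12
f 14 10 13
f 14 16 10
f 12 16 11
f 15 13 11
f 11 16 15
f 15 14 13
f 16 14 15
f 18 17 20
f 18 20 19
f 20 17 21
f 20 21 19
f 21 17 22
f 21 22 19
f 22 17 23
f 22 23 19
f 23 17 24
f 23 24 19
f 24 17 25
f 24 25 19
f 25 17 26
f 25 26 19
f 26 17 27
f 26 27 19
f 27 17 28
f 27 28 19
f 28 17 18
f 28 18 19



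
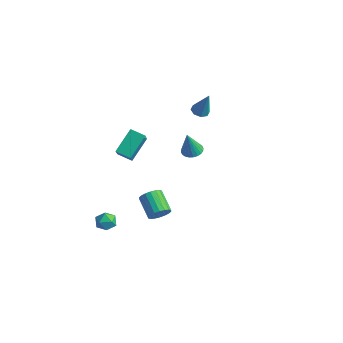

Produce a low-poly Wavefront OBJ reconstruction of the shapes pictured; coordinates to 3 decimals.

v 1.967 -3.109 -0.87
v 2.317 -3.068 -0.324
v 1.183 -2.711 0.376
v 0.833 -2.751 -0.17
v 2.335 -2.8 -0.432
v 1.2 -2.443 0.268
v 2.28 -2.593 -0.626
v 1.145 -2.236 0.074
v 2.163 -2.489 -0.869
v 1.028 -2.131 -0.169
v 2.007 -2.507 -1.113
v 0.873 -2.15 -0.413
v 1.843 -2.644 -1.308
v 0.709 -2.287 -0.608
v 1.704 -2.874 -1.416
v 0.57 -2.516 -0.716
v 1.617 -3.149 -1.416
v 0.483 -2.792 -0.716
v 1.6 -3.417 -1.308
v 0.465 -3.06 -0.608
v 1.655 -3.624 -1.114
v 0.52 -3.267 -0.414
v 1.772 -3.729 -0.871
v 0.637 -3.371 -0.171
v 1.927 -3.71 -0.627
v 0.793 -3.353 0.073
v 2.091 -3.573 -0.432
v 0.957 -3.216 0.268
v 2.23 -3.344 -0.324
v 1.096 -2.986 0.376
v -0.247 -4.17 3.462
v -0.439 -2.971 4.504
v -1.417 -3.066 1.976
v -1.609 -1.867 3.018
v 0.489 -3.793 3.162
v 0.297 -2.594 4.204
v -0.681 -2.689 1.676
v -0.873 -1.49 2.718
v 0.594 0.425 1.643
v 1.121 0.724 1.715
v 0.626 0.015 3.117
v 0.963 0.895 1.766
v 0.749 0.994 1.798
v 0.512 1.007 1.807
v 0.287 0.931 1.791
v 0.109 0.778 1.752
v 0.004 0.572 1.697
v -0.01 0.343 1.633
v 0.067 0.126 1.571
v 0.225 -0.045 1.52
v 0.439 -0.144 1.488
v 0.676 -0.157 1.479
v 0.901 -0.081 1.496
v 1.079 0.072 1.534
v 1.184 0.279 1.59
v 1.198 0.508 1.653
v -2.267 3.633 1.671
v -1.759 3.704 1.47
v -1.693 3.767 3.169
v -1.967 4.068 1.517
v -2.35 4.176 1.654
v -2.684 3.966 1.801
v -2.774 3.561 1.871
v -2.566 3.198 1.824
v -2.183 3.089 1.688
v -1.849 3.299 1.541
v -1.938 -2.889 -3.57
v -1.571 -3.44 -3.555
v -2.649 -3.38 -4.205
v -2.282 -3.931 -4.19
v -2.599 -3.73 -3.644
v -2.16 -3.426 -3.252
v -2.06 -3.394 -4.508
v -1.621 -3.09 -4.116
v -1.646 -3.752 -4.134
v -1.98 -3.96 -3.601
v -2.24 -2.86 -4.159
v -2.574 -3.068 -3.626
f 2 1 5
f 2 5 3
f 3 5 6
f 3 6 4
f 5 1 7
f 5 7 6
f 6 7 8
f 6 8 4
f 7 1 9
f 7 9 8
f 8 9 10
f 8 10 4
f 9 1 11
f 9 11 10
f 10 11 12
f 10 12 4
f 11 1 13
f 11 13 12
f 12 13 14
f 12 14 4
f 13 1 15
f 13 15 14
f 14 15 16
f 14 16 4
f 15 1 17
f 15 17 16
f 16 17 18
f 16 18 4
f 17 1 19
f 17 19 18
f 18 19 20
f 18 20 4
f 19 1 21
f 19 21 20
f 20 21 22
f 20 22 4
f 21 1 23
f 21 23 22
f 22 23 24
f 22 24 4
f 23 1 25
f 23 25 24
f 24 25 26
f 24 26 4
f 25 1 27
f 25 27 26
f 26 27 28
f 26 28 4
f 27 1 29
f 27 29 28
f 28 29 30
f 28 30 4
f 29 1 2
f 29 2 30
f 30 2 3
f 30 3 4
f 32 34 31
f 35 32 31
f 31 34 33
f 33 35 31
f 32 38 34
f 36 32 35
f 36 38 32
f 34 38 33
f 37 35 33
f 33 38 37
f 37 36 35
f 38 36 37
f 40 39 42
f 40 42 41
f 42 39 43
f 42 43 41
f 43 39 44
f 43 44 41
f 44 39 45
f 44 45 41
f 45 39 46
f 45 46 41
f 46 39 47
f 46 47 41
f 47 39 48
f 47 48 41
f 48 39 49
f 48 49 41
f 49 39 50
f 49 50 41
f 50 39 51
f 50 51 41
f 51 39 52
f 51 52 41
f 52 39 53
f 52 53 41
f 53 39 54
f 53 54 41
f 54 39 55
f 54 55 41
f 55 39 56
f 55 56 41
f 56 39 40
f 56 40 41
f 58 57 60
f 58 60 59
f 60 57 61
f 60 61 59
f 61 57 62
f 61 62 59
f 62 57 63
f 62 63 59
f 63 57 64
f 63 64 59
f 64 57 65
f 64 65 59
f 65 57 66
f 65 66 59
f 66 57 58
f 66 58 59
f 67 78 72
f 67 72 68
f 67 68 74
f 67 74 77
f 67 77 78
f 68 72 76
f 72 78 71
f 78 77 69
f 77 74 73
f 74 68 75
f 70 76 71
f 70 71 69
f 70 69 73
f 70 73 75
f 70 75 76
f 71 76 72
f 69 71 78
f 73 69 77
f 75 73 74
f 76 75 68



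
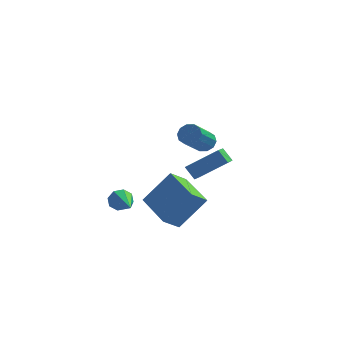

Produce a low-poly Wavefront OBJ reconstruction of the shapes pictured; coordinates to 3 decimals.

v -1.205 -3.356 2.589
v 0.245 -3.069 3.634
v -1.096 -2.408 2.177
v 0.354 -2.121 3.222
v -0.734 -3.659 2.018
v 0.716 -3.372 3.063
v -0.625 -2.711 1.606
v 0.825 -2.424 2.651
v -1.086 2.699 0.842
v -0.603 2.844 1.219
v -1.151 1.506 2.436
v -1.634 1.361 2.058
v -0.907 3.064 1.323
v -1.455 1.725 2.54
v -1.28 3.144 1.244
v -1.828 1.805 2.46
v -1.579 3.054 1.01
v -2.126 1.716 2.227
v -1.689 2.829 0.713
v -2.237 1.49 1.93
v -1.569 2.554 0.464
v -2.117 1.216 1.681
v -1.265 2.335 0.36
v -1.813 0.996 1.577
v -0.892 2.255 0.44
v -1.44 0.916 1.656
v -0.594 2.344 0.673
v -1.141 1.006 1.89
v -0.483 2.57 0.97
v -1.031 1.231 2.187
v -4.21 -2.986 -0.057
v -3.889 -3.019 -0.586
v -3.47 -4.634 0.497
v -3.65 -2.796 -0.242
v -3.739 -2.684 0.21
v -4.105 -2.749 0.506
v -4.532 -2.953 0.472
v -4.771 -3.176 0.128
v -4.681 -3.288 -0.325
v -4.316 -3.223 -0.62
v -1.507 -3.031 -1.623
v -2.151 -3.662 -0.894
v -2.698 -1.422 -1.282
v -3.342 -2.054 -0.553
v -0.298 -2.466 -0.067
v -0.942 -3.098 0.662
v -1.489 -0.858 0.274
v -2.133 -1.489 1.003
f 2 4 1
f 5 2 1
f 1 4 3
f 3 5 1
f 2 8 4
f 6 2 5
f 6 8 2
f 4 8 3
f 7 5 3
f 3 8 7
f 7 6 5
f 8 6 7
f 10 9 13
f 10 13 11
f 11 13 14
f 11 14 12
f 13 9 15
f 13 15 14
f 14 15 16
f 14 16 12
f 15 9 17
f 15 17 16
f 16 17 18
f 16 18 12
f 17 9 19
f 17 19 18
f 18 19 20
f 18 20 12
f 19 9 21
f 19 21 20
f 20 21 22
f 20 22 12
f 21 9 23
f 21 23 22
f 22 23 24
f 22 24 12
f 23 9 25
f 23 25 24
f 24 25 26
f 24 26 12
f 25 9 27
f 25 27 26
f 26 27 28
f 26 28 12
f 27 9 29
f 27 29 28
f 28 29 30
f 28 30 12
f 29 9 10
f 29 10 30
f 30 10 11
f 30 11 12
f 32 31 34
f 32 34 33
f 34 31 35
f 34 35 33
f 35 31 36
f 35 36 33
f 36 31 37
f 36 37 33
f 37 31 38
f 37 38 33
f 38 31 39
f 38 39 33
f 39 31 40
f 39 40 33
f 40 31 32
f 40 32 33
f 42 44 41
f 45 42 41
f 41 44 43
f 43 45 41
f 42 48 44
f 46 42 45
f 46 48 42
f 44 48 43
f 47 45 43
f 43 48 47
f 47 46 45
f 48 46 47



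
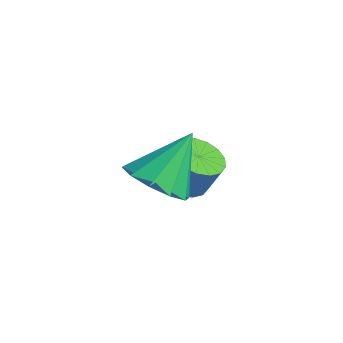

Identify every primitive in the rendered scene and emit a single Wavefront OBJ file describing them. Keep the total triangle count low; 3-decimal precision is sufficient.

v 1.126 -2.805 -0.767
v 2.076 -2.563 -0.962
v 1.114 -1.635 0.627
v 1.712 -2.182 -1.285
v 1.124 -2.038 -1.41
v 0.537 -2.188 -1.289
v 0.174 -2.573 -0.97
v 0.175 -3.046 -0.573
v 0.539 -3.428 -0.25
v 1.127 -3.571 -0.125
v 1.715 -3.422 -0.245
v 2.077 -3.036 -0.565
v -1.244 -0.252 -3.372
v -0.701 0.268 -3.722
v -0.332 0.572 -2.699
v -0.876 0.052 -2.348
v -1.026 0.49 -3.671
v -0.657 0.795 -2.648
v -1.401 0.543 -3.552
v -1.032 0.847 -2.528
v -1.74 0.413 -3.391
v -1.371 0.718 -2.367
v -1.966 0.131 -3.226
v -1.597 0.435 -2.202
v -2.026 -0.239 -3.094
v -1.658 0.066 -2.07
v -1.908 -0.612 -3.026
v -1.539 -0.307 -2.002
v -1.637 -0.902 -3.037
v -1.268 -0.598 -2.013
v -1.277 -1.044 -3.125
v -0.908 -0.74 -2.101
v -0.909 -1.004 -3.269
v -0.54 -0.7 -2.246
v -0.618 -0.792 -3.437
v -0.249 -0.488 -2.414
v -0.47 -0.456 -3.59
v -0.101 -0.152 -2.566
v -0.5 -0.074 -3.693
v -0.131 0.23 -2.669
f 2 1 4
f 2 4 3
f 4 1 5
f 4 5 3
f 5 1 6
f 5 6 3
f 6 1 7
f 6 7 3
f 7 1 8
f 7 8 3
f 8 1 9
f 8 9 3
f 9 1 10
f 9 10 3
f 10 1 11
f 10 11 3
f 11 1 12
f 11 12 3
f 12 1 2
f 12 2 3
f 14 13 17
f 14 17 15
f 15 17 18
f 15 18 16
f 17 13 19
f 17 19 18
f 18 19 20
f 18 20 16
f 19 13 21
f 19 21 20
f 20 21 22
f 20 22 16
f 21 13 23
f 21 23 22
f 22 23 24
f 22 24 16
f 23 13 25
f 23 25 24
f 24 25 26
f 24 26 16
f 25 13 27
f 25 27 26
f 26 27 28
f 26 28 16
f 27 13 29
f 27 29 28
f 28 29 30
f 28 30 16
f 29 13 31
f 29 31 30
f 30 31 32
f 30 32 16
f 31 13 33
f 31 33 32
f 32 33 34
f 32 34 16
f 33 13 35
f 33 35 34
f 34 35 36
f 34 36 16
f 35 13 37
f 35 37 36
f 36 37 38
f 36 38 16
f 37 13 39
f 37 39 38
f 38 39 40
f 38 40 16
f 39 13 14
f 39 14 40
f 40 14 15
f 40 15 16



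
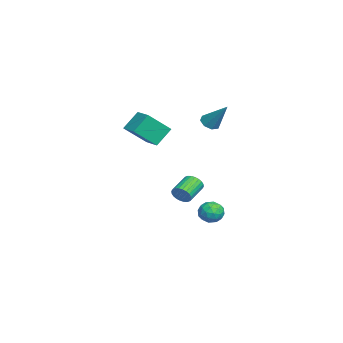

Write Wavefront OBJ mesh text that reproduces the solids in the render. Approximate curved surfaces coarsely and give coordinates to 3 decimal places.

v 1.511 -0.905 -2.08
v 1.896 -0.61 -1.632
v 0.754 0.061 -1.093
v 0.369 -0.235 -1.54
v 1.904 -0.44 -1.826
v 0.762 0.231 -1.286
v 1.853 -0.341 -2.058
v 0.71 0.329 -1.518
v 1.749 -0.328 -2.293
v 0.607 0.343 -1.754
v 1.609 -0.403 -2.496
v 0.467 0.268 -1.957
v 1.455 -0.554 -2.636
v 0.312 0.116 -2.096
v 1.309 -0.759 -2.691
v 0.166 -0.088 -2.151
v 1.193 -0.986 -2.652
v 0.051 -0.316 -2.113
v 1.126 -1.201 -2.527
v -0.016 -0.53 -1.988
v 1.118 -1.371 -2.334
v -0.024 -0.7 -1.794
v 1.17 -1.469 -2.102
v 0.027 -0.799 -1.562
v 1.273 -1.483 -1.866
v 0.131 -0.812 -1.327
v 1.413 -1.408 -1.663
v 0.271 -0.737 -1.124
v 1.568 -1.256 -1.524
v 0.425 -0.586 -0.984
v 1.714 -1.052 -1.469
v 0.571 -0.381 -0.929
v 1.829 -0.824 -1.507
v 0.687 -0.154 -0.968
v 3.072 -2.796 2.635
v 3.596 -4.042 3.854
v 2.498 -2.027 3.668
v 3.021 -3.273 4.887
v 4.199 -2.167 2.793
v 4.722 -3.413 4.012
v 3.624 -1.398 3.826
v 4.148 -2.644 5.045
v -0.189 0.682 3.057
v 0.37 0.346 2.956
v 0.669 1.658 4.563
v 0.351 0.774 2.689
v 0.016 1.148 2.637
v -0.439 1.249 2.831
v -0.748 1.018 3.157
v -0.729 0.589 3.424
v -0.394 0.215 3.476
v 0.062 0.114 3.282
v 0.234 1.043 -3.916
v 0.954 1.352 -4.194
v 0.906 0.208 -3.106
v 1.626 0.517 -3.384
v 1.127 0.985 -2.913
v 0.711 1.501 -3.414
v 1.149 0.059 -3.886
v 0.733 0.575 -4.387
v 1.519 0.744 -4.176
v 1.505 1.316 -3.574
v 0.355 0.244 -3.726
v 0.341 0.816 -3.124
v 0.535 1.271 -4.126
v 1.325 0.289 -3.174
v 1.032 0.564 -2.897
v 1.455 0.746 -3.06
v 0.393 1.359 -3.667
v 0.815 1.54 -3.831
v 0.917 1.324 -3.078
v 1.045 0.02 -3.469
v 1.467 0.201 -3.633
v 0.405 0.814 -4.24
v 0.828 0.996 -4.403
v 0.943 0.236 -4.222
v 1.29 1.095 -4.279
v 1.685 0.604 -3.802
v 1.405 0.335 -4.098
v 1.16 0.638 -4.392
v 1.282 1.432 -3.925
v 1.677 0.941 -3.449
v 1.384 1.216 -3.172
v 1.139 1.519 -3.466
v 1.614 1.074 -3.914
v 0.183 0.619 -3.851
v 0.578 0.128 -3.375
v 0.721 0.041 -3.834
v 0.476 0.344 -4.128
v 0.175 0.956 -3.498
v 0.57 0.465 -3.021
v 0.7 0.922 -2.908
v 0.455 1.225 -3.202
v 0.246 0.486 -3.386
f 2 1 5
f 2 5 3
f 3 5 6
f 3 6 4
f 5 1 7
f 5 7 6
f 6 7 8
f 6 8 4
f 7 1 9
f 7 9 8
f 8 9 10
f 8 10 4
f 9 1 11
f 9 11 10
f 10 11 12
f 10 12 4
f 11 1 13
f 11 13 12
f 12 13 14
f 12 14 4
f 13 1 15
f 13 15 14
f 14 15 16
f 14 16 4
f 15 1 17
f 15 17 16
f 16 17 18
f 16 18 4
f 17 1 19
f 17 19 18
f 18 19 20
f 18 20 4
f 19 1 21
f 19 21 20
f 20 21 22
f 20 22 4
f 21 1 23
f 21 23 22
f 22 23 24
f 22 24 4
f 23 1 25
f 23 25 24
f 24 25 26
f 24 26 4
f 25 1 27
f 25 27 26
f 26 27 28
f 26 28 4
f 27 1 29
f 27 29 28
f 28 29 30
f 28 30 4
f 29 1 31
f 29 31 30
f 30 31 32
f 30 32 4
f 31 1 33
f 31 33 32
f 32 33 34
f 32 34 4
f 33 1 2
f 33 2 34
f 34 2 3
f 34 3 4
f 36 38 35
f 39 36 35
f 35 38 37
f 37 39 35
f 36 42 38
f 40 36 39
f 40 42 36
f 38 42 37
f 41 39 37
f 37 42 41
f 41 40 39
f 42 40 41
f 44 43 46
f 44 46 45
f 46 43 47
f 46 47 45
f 47 43 48
f 47 48 45
f 48 43 49
f 48 49 45
f 49 43 50
f 49 50 45
f 50 43 51
f 50 51 45
f 51 43 52
f 51 52 45
f 52 43 44
f 52 44 45
f 53 90 69
f 90 64 93
f 69 93 58
f 90 93 69
f 53 69 65
f 69 58 70
f 65 70 54
f 69 70 65
f 53 65 74
f 65 54 75
f 74 75 60
f 65 75 74
f 53 74 86
f 74 60 89
f 86 89 63
f 74 89 86
f 53 86 90
f 86 63 94
f 90 94 64
f 86 94 90
f 54 70 81
f 70 58 84
f 81 84 62
f 70 84 81
f 58 93 71
f 93 64 92
f 71 92 57
f 93 92 71
f 64 94 91
f 94 63 87
f 91 87 55
f 94 87 91
f 63 89 88
f 89 60 76
f 88 76 59
f 89 76 88
f 60 75 80
f 75 54 77
f 80 77 61
f 75 77 80
f 56 82 68
f 82 62 83
f 68 83 57
f 82 83 68
f 56 68 66
f 68 57 67
f 66 67 55
f 68 67 66
f 56 66 73
f 66 55 72
f 73 72 59
f 66 72 73
f 56 73 78
f 73 59 79
f 78 79 61
f 73 79 78
f 56 78 82
f 78 61 85
f 82 85 62
f 78 85 82
f 57 83 71
f 83 62 84
f 71 84 58
f 83 84 71
f 55 67 91
f 67 57 92
f 91 92 64
f 67 92 91
f 59 72 88
f 72 55 87
f 88 87 63
f 72 87 88
f 61 79 80
f 79 59 76
f 80 76 60
f 79 76 80
f 62 85 81
f 85 61 77
f 81 77 54
f 85 77 81



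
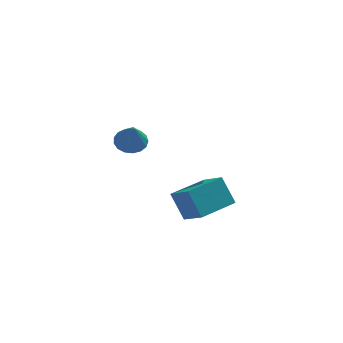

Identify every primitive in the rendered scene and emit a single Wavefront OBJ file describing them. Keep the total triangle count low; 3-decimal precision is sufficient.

v -1.392 0.149 2.27
v -0.785 0.44 2.423
v -1.268 -0.749 3.49
v -1.005 0.627 2.583
v -1.313 0.705 2.671
v -1.64 0.655 2.668
v -1.91 0.49 2.573
v -2.061 0.246 2.409
v -2.058 -0.02 2.213
v -1.904 -0.247 2.03
v -1.631 -0.383 1.902
v -1.304 -0.398 1.859
v -0.997 -0.287 1.909
v -0.781 -0.076 2.042
v -0.704 0.186 2.227
v 0.719 1.966 -3.303
v 0.157 2.432 -2.05
v 2.125 3.169 -3.121
v 1.564 3.635 -1.868
v 1.436 1.025 -2.632
v 0.875 1.491 -1.379
v 2.843 2.228 -2.45
v 2.281 2.694 -1.197
f 2 1 4
f 2 4 3
f 4 1 5
f 4 5 3
f 5 1 6
f 5 6 3
f 6 1 7
f 6 7 3
f 7 1 8
f 7 8 3
f 8 1 9
f 8 9 3
f 9 1 10
f 9 10 3
f 10 1 11
f 10 11 3
f 11 1 12
f 11 12 3
f 12 1 13
f 12 13 3
f 13 1 14
f 13 14 3
f 14 1 15
f 14 15 3
f 15 1 2
f 15 2 3
f 17 19 16
f 20 17 16
f 16 19 18
f 18 20 16
f 17 23 19
f 21 17 20
f 21 23 17
f 19 23 18
f 22 20 18
f 18 23 22
f 22 21 20
f 23 21 22



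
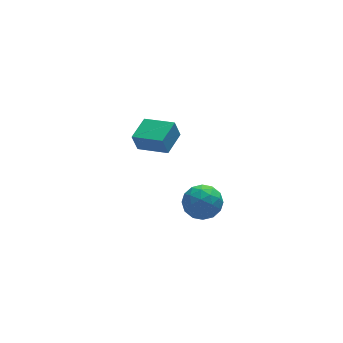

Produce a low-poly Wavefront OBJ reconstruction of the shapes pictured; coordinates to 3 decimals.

v 0.056 3.422 -3.723
v -0.204 3.469 -2.79
v 1.003 4.389 -3.508
v 0.743 4.436 -2.574
v 1.137 2.284 -3.366
v 0.877 2.331 -2.432
v 2.084 3.251 -3.15
v 1.824 3.298 -2.217
v 1.098 -1.241 -2.908
v 1.805 -1.728 -3.33
v 0.455 -2.572 -2.45
v 1.162 -3.059 -2.872
v 1.342 -2.534 -2.093
v 1.739 -1.711 -2.376
v 0.521 -2.589 -3.404
v 0.918 -1.766 -3.687
v 1.449 -2.561 -3.637
v 1.956 -2.527 -2.826
v 0.304 -1.773 -2.954
v 0.811 -1.739 -2.143
v 1.508 -1.367 -3.159
v 0.752 -2.933 -2.621
v 0.857 -2.624 -2.163
v 1.273 -2.91 -2.411
v 1.469 -1.358 -2.598
v 1.885 -1.644 -2.846
v 1.612 -2.118 -2.119
v 0.375 -2.656 -2.934
v 0.791 -2.942 -3.182
v 0.987 -1.39 -3.369
v 1.403 -1.676 -3.617
v 0.648 -2.182 -3.661
v 1.714 -2.143 -3.588
v 1.336 -2.926 -3.318
v 0.959 -2.649 -3.631
v 1.193 -2.166 -3.798
v 2.012 -2.123 -3.111
v 1.634 -2.906 -2.842
v 1.74 -2.597 -2.384
v 1.973 -2.114 -2.55
v 1.803 -2.613 -3.292
v 0.626 -1.394 -2.938
v 0.248 -2.177 -2.669
v 0.287 -2.186 -3.23
v 0.52 -1.703 -3.396
v 0.924 -1.374 -2.462
v 0.546 -2.157 -2.192
v 1.067 -2.134 -1.982
v 1.301 -1.651 -2.149
v 0.457 -1.687 -2.488
f 2 4 1
f 5 2 1
f 1 4 3
f 3 5 1
f 2 8 4
f 6 2 5
f 6 8 2
f 4 8 3
f 7 5 3
f 3 8 7
f 7 6 5
f 8 6 7
f 9 46 25
f 46 20 49
f 25 49 14
f 46 49 25
f 9 25 21
f 25 14 26
f 21 26 10
f 25 26 21
f 9 21 30
f 21 10 31
f 30 31 16
f 21 31 30
f 9 30 42
f 30 16 45
f 42 45 19
f 30 45 42
f 9 42 46
f 42 19 50
f 46 50 20
f 42 50 46
f 10 26 37
f 26 14 40
f 37 40 18
f 26 40 37
f 14 49 27
f 49 20 48
f 27 48 13
f 49 48 27
f 20 50 47
f 50 19 43
f 47 43 11
f 50 43 47
f 19 45 44
f 45 16 32
f 44 32 15
f 45 32 44
f 16 31 36
f 31 10 33
f 36 33 17
f 31 33 36
f 12 38 24
f 38 18 39
f 24 39 13
f 38 39 24
f 12 24 22
f 24 13 23
f 22 23 11
f 24 23 22
f 12 22 29
f 22 11 28
f 29 28 15
f 22 28 29
f 12 29 34
f 29 15 35
f 34 35 17
f 29 35 34
f 12 34 38
f 34 17 41
f 38 41 18
f 34 41 38
f 13 39 27
f 39 18 40
f 27 40 14
f 39 40 27
f 11 23 47
f 23 13 48
f 47 48 20
f 23 48 47
f 15 28 44
f 28 11 43
f 44 43 19
f 28 43 44
f 17 35 36
f 35 15 32
f 36 32 16
f 35 32 36
f 18 41 37
f 41 17 33
f 37 33 10
f 41 33 37

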